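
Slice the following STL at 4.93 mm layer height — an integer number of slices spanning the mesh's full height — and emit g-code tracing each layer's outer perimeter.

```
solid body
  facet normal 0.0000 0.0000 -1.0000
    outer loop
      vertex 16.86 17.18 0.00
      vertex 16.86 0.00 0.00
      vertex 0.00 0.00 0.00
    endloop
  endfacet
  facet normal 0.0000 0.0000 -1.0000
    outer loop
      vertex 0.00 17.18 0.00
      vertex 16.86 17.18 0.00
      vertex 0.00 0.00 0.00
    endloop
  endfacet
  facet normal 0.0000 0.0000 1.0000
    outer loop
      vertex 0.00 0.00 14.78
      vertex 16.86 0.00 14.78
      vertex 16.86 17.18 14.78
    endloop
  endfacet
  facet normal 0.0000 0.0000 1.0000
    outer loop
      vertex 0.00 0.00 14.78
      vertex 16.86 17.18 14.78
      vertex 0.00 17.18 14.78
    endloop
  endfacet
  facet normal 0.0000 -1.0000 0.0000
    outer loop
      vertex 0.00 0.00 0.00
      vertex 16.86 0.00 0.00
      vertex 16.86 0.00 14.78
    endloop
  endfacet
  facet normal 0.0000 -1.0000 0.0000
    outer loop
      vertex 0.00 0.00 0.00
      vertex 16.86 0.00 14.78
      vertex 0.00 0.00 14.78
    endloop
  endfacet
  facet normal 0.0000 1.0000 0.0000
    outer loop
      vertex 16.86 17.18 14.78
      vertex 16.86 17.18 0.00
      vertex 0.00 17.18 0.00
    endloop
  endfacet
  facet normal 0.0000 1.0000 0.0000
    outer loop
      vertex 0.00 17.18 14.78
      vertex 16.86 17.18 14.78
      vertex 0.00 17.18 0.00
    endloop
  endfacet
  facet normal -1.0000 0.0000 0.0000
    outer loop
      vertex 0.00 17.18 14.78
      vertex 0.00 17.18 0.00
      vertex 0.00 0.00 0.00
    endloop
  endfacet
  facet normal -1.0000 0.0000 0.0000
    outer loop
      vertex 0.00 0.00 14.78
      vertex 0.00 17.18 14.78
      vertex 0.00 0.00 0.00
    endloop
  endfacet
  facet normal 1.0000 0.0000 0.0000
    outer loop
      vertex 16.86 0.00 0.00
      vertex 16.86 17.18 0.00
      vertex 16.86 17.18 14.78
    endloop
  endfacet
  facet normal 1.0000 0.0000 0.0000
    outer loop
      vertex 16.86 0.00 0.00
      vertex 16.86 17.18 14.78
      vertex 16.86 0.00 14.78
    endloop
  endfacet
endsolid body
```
; perimeter-only toolpath
G21 ; units = mm
G90 ; absolute positioning
G28 ; home
; layer 1
G0 Z4.93
G0 X0.00 Y0.00
G1 X16.86 Y0.00
G1 X16.86 Y17.18
G1 X0.00 Y17.18
G1 X0.00 Y0.00
; layer 2
G0 Z9.85
G0 X0.00 Y0.00
G1 X16.86 Y0.00
G1 X16.86 Y17.18
G1 X0.00 Y17.18
G1 X0.00 Y0.00
; layer 3
G0 Z14.78
G0 X0.00 Y0.00
G1 X16.86 Y0.00
G1 X16.86 Y17.18
G1 X0.00 Y17.18
G1 X0.00 Y0.00
M2 ; end

The solid is a rectangular box, roughly 16.9 × 17.2 mm footprint and 14.8 mm tall. Slicing at Δz = 4.93 mm — 3 equal slices spanning the solid's height, so layer i sits at z = i·h/3 — gives 3 non-empty perimeters. Each is a 4-segment closed polygon; G0 lifts to the layer z and rapids to the start vertex, then G1 traces the edges.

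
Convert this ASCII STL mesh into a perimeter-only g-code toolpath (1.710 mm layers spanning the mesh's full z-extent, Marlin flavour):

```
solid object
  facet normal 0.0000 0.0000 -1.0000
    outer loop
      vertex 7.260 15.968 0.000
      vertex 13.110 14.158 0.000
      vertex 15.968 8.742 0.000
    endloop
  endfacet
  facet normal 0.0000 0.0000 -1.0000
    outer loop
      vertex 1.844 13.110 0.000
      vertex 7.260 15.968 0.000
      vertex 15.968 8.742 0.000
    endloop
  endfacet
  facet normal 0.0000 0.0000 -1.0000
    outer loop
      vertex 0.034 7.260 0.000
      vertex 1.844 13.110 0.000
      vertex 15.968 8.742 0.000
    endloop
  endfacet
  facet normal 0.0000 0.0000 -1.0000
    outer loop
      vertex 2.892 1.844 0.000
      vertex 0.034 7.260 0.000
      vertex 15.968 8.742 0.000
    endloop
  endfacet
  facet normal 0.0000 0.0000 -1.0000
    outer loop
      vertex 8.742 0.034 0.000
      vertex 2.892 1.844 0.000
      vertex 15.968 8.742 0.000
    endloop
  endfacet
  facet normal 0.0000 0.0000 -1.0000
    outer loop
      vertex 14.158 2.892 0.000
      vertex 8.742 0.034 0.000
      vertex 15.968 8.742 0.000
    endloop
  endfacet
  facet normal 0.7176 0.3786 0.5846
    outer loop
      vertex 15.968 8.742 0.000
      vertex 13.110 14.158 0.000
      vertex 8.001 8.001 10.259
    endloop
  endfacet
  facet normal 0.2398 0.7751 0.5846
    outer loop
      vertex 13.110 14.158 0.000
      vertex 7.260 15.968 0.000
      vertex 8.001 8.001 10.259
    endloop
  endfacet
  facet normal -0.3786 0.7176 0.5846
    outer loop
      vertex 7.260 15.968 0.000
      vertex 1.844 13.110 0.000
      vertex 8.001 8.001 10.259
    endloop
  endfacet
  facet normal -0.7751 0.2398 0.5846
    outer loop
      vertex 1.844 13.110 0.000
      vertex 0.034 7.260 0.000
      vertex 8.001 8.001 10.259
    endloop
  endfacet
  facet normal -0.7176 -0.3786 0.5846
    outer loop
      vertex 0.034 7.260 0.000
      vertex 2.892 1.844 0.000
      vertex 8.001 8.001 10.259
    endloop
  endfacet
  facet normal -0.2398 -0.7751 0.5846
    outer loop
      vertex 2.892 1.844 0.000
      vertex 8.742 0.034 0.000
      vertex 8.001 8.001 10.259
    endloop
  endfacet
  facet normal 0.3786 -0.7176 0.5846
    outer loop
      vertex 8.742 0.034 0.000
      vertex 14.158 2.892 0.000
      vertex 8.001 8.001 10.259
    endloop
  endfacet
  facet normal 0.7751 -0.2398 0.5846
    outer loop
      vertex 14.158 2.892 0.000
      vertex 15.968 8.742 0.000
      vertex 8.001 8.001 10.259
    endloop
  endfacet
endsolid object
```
; perimeter-only toolpath
G21 ; units = mm
G90 ; absolute positioning
G28 ; home
; layer 1
G0 Z1.710
G0 X14.640 Y8.619
G1 X12.258 Y13.132
G1 X7.383 Y14.640
G1 X2.870 Y12.258
G1 X1.362 Y7.383
G1 X3.744 Y2.870
G1 X8.619 Y1.362
G1 X13.132 Y3.744
G1 X14.640 Y8.619
; layer 2
G0 Z3.420
G0 X13.312 Y8.495
G1 X11.407 Y12.106
G1 X7.507 Y13.312
G1 X3.896 Y11.407
G1 X2.690 Y7.507
G1 X4.595 Y3.896
G1 X8.495 Y2.690
G1 X12.106 Y4.595
G1 X13.312 Y8.495
; layer 3
G0 Z5.130
G0 X11.985 Y8.372
G1 X10.555 Y11.079
G1 X7.630 Y11.985
G1 X4.922 Y10.555
G1 X4.018 Y7.630
G1 X5.446 Y4.922
G1 X8.372 Y4.018
G1 X11.079 Y5.446
G1 X11.985 Y8.372
; layer 4
G0 Z6.839
G0 X10.657 Y8.248
G1 X9.704 Y10.053
G1 X7.754 Y10.657
G1 X5.949 Y9.704
G1 X5.345 Y7.754
G1 X6.298 Y5.949
G1 X8.248 Y5.345
G1 X10.053 Y6.298
G1 X10.657 Y8.248
; layer 5
G0 Z8.549
G0 X9.329 Y8.124
G1 X8.852 Y9.027
G1 X7.877 Y9.329
G1 X6.975 Y8.852
G1 X6.673 Y7.877
G1 X7.149 Y6.975
G1 X8.124 Y6.673
G1 X9.027 Y7.149
G1 X9.329 Y8.124
M2 ; end

The solid is a regular 8-sided pyramid, base circumscribed radius ≈ 8 mm, apex at z ≈ 10.3 mm. Slicing at Δz = 1.710 mm — 6 equal slices spanning the solid's height, so layer i sits at z = i·h/6 — gives 5 non-empty perimeters. Each is a 8-segment closed polygon; G0 lifts to the layer z and rapids to the start vertex, then G1 traces the edges. The cross-section shrinks linearly with z (the slice at the apex is degenerate and omitted).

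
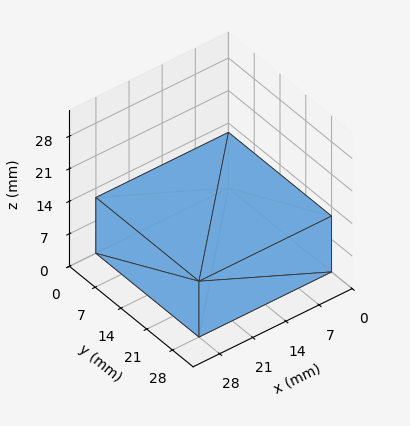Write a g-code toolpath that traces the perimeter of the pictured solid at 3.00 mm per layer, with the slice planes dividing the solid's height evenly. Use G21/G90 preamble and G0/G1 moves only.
Reading the render: the shape is a rectangular box, roughly 28 × 28 mm footprint and 12 mm tall (dimensions read to the nearest mm from the axis ticks). For the g-code, the solid's height is divided into equal slices at the stated Δz and each level perimeter traced with G1 moves after a G0 lift.

; perimeter-only toolpath
G21 ; units = mm
G90 ; absolute positioning
G28 ; home
; layer 1
G0 Z3.00
G0 X0.00 Y0.00
G1 X28.00 Y0.00
G1 X28.00 Y28.00
G1 X0.00 Y28.00
G1 X0.00 Y0.00
; layer 2
G0 Z6.00
G0 X0.00 Y0.00
G1 X28.00 Y0.00
G1 X28.00 Y28.00
G1 X0.00 Y28.00
G1 X0.00 Y0.00
; layer 3
G0 Z9.00
G0 X0.00 Y0.00
G1 X28.00 Y0.00
G1 X28.00 Y28.00
G1 X0.00 Y28.00
G1 X0.00 Y0.00
; layer 4
G0 Z12.00
G0 X0.00 Y0.00
G1 X28.00 Y0.00
G1 X28.00 Y28.00
G1 X0.00 Y28.00
G1 X0.00 Y0.00
M2 ; end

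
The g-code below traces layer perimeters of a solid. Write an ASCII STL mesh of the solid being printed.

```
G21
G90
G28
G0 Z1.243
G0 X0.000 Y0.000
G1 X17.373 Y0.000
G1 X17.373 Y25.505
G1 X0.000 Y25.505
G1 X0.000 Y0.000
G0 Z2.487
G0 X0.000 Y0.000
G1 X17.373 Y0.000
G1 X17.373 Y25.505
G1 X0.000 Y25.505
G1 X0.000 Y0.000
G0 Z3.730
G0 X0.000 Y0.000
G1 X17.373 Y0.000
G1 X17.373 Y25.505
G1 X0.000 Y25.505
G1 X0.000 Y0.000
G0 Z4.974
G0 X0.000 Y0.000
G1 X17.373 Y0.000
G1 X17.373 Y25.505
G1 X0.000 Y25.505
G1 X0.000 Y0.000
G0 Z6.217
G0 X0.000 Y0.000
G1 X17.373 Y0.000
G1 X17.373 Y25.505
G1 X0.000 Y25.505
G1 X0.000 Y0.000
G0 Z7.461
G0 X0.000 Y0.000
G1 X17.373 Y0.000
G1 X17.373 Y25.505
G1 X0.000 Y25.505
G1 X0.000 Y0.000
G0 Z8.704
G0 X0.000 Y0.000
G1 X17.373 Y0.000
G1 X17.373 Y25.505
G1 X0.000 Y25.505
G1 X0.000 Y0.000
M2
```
solid part
  facet normal 0.0000 0.0000 -1.0000
    outer loop
      vertex 17.373 25.505 0.000
      vertex 17.373 0.000 0.000
      vertex 0.000 0.000 0.000
    endloop
  endfacet
  facet normal 0.0000 0.0000 -1.0000
    outer loop
      vertex 0.000 25.505 0.000
      vertex 17.373 25.505 0.000
      vertex 0.000 0.000 0.000
    endloop
  endfacet
  facet normal 0.0000 0.0000 1.0000
    outer loop
      vertex 0.000 0.000 8.704
      vertex 17.373 0.000 8.704
      vertex 17.373 25.505 8.704
    endloop
  endfacet
  facet normal 0.0000 0.0000 1.0000
    outer loop
      vertex 0.000 0.000 8.704
      vertex 17.373 25.505 8.704
      vertex 0.000 25.505 8.704
    endloop
  endfacet
  facet normal 0.0000 -1.0000 0.0000
    outer loop
      vertex 0.000 0.000 0.000
      vertex 17.373 0.000 0.000
      vertex 17.373 0.000 8.704
    endloop
  endfacet
  facet normal 0.0000 -1.0000 0.0000
    outer loop
      vertex 0.000 0.000 0.000
      vertex 17.373 0.000 8.704
      vertex 0.000 0.000 8.704
    endloop
  endfacet
  facet normal 0.0000 1.0000 0.0000
    outer loop
      vertex 17.373 25.505 8.704
      vertex 17.373 25.505 0.000
      vertex 0.000 25.505 0.000
    endloop
  endfacet
  facet normal 0.0000 1.0000 0.0000
    outer loop
      vertex 0.000 25.505 8.704
      vertex 17.373 25.505 8.704
      vertex 0.000 25.505 0.000
    endloop
  endfacet
  facet normal -1.0000 0.0000 0.0000
    outer loop
      vertex 0.000 25.505 8.704
      vertex 0.000 25.505 0.000
      vertex 0.000 0.000 0.000
    endloop
  endfacet
  facet normal -1.0000 0.0000 0.0000
    outer loop
      vertex 0.000 0.000 8.704
      vertex 0.000 25.505 8.704
      vertex 0.000 0.000 0.000
    endloop
  endfacet
  facet normal 1.0000 0.0000 0.0000
    outer loop
      vertex 17.373 0.000 0.000
      vertex 17.373 25.505 0.000
      vertex 17.373 25.505 8.704
    endloop
  endfacet
  facet normal 1.0000 0.0000 0.0000
    outer loop
      vertex 17.373 0.000 0.000
      vertex 17.373 25.505 8.704
      vertex 17.373 0.000 8.704
    endloop
  endfacet
endsolid part

The G0 Z moves step by Δz≈1.243 mm. Every layer's G1 loop is the same polygon, so the solid is a straight extrusion of it from z=0 to z≈8.7. Closing with flat bottom and top caps and triangulating gives 12 facets — a rectangular box, roughly 17.4 × 25.5 mm footprint and 8.7 mm tall.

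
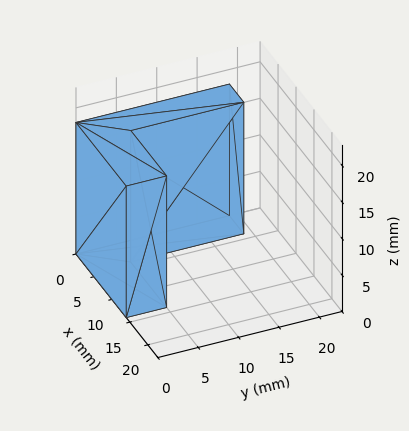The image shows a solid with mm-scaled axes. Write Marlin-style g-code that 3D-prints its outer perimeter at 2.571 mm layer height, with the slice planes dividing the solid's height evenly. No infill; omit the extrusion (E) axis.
Reading the render: the shape is an L-shaped prism: outer 14 × 19 mm, arm thicknesses ≈ 5 mm (horizontal) and 4 mm (vertical), extruded 18 mm in z (dimensions read to the nearest mm from the axis ticks). For the g-code, the solid's height is divided into equal slices at the stated Δz and each level perimeter traced with G1 moves after a G0 lift.

; perimeter-only toolpath
G21 ; units = mm
G90 ; absolute positioning
G28 ; home
; layer 1
G0 Z2.571
G0 X0.000 Y0.000
G1 X14.000 Y0.000
G1 X14.000 Y5.000
G1 X4.000 Y5.000
G1 X4.000 Y19.000
G1 X0.000 Y19.000
G1 X0.000 Y0.000
; layer 2
G0 Z5.143
G0 X0.000 Y0.000
G1 X14.000 Y0.000
G1 X14.000 Y5.000
G1 X4.000 Y5.000
G1 X4.000 Y19.000
G1 X0.000 Y19.000
G1 X0.000 Y0.000
; layer 3
G0 Z7.714
G0 X0.000 Y0.000
G1 X14.000 Y0.000
G1 X14.000 Y5.000
G1 X4.000 Y5.000
G1 X4.000 Y19.000
G1 X0.000 Y19.000
G1 X0.000 Y0.000
; layer 4
G0 Z10.286
G0 X0.000 Y0.000
G1 X14.000 Y0.000
G1 X14.000 Y5.000
G1 X4.000 Y5.000
G1 X4.000 Y19.000
G1 X0.000 Y19.000
G1 X0.000 Y0.000
; layer 5
G0 Z12.857
G0 X0.000 Y0.000
G1 X14.000 Y0.000
G1 X14.000 Y5.000
G1 X4.000 Y5.000
G1 X4.000 Y19.000
G1 X0.000 Y19.000
G1 X0.000 Y0.000
; layer 6
G0 Z15.429
G0 X0.000 Y0.000
G1 X14.000 Y0.000
G1 X14.000 Y5.000
G1 X4.000 Y5.000
G1 X4.000 Y19.000
G1 X0.000 Y19.000
G1 X0.000 Y0.000
; layer 7
G0 Z18.000
G0 X0.000 Y0.000
G1 X14.000 Y0.000
G1 X14.000 Y5.000
G1 X4.000 Y5.000
G1 X4.000 Y19.000
G1 X0.000 Y19.000
G1 X0.000 Y0.000
M2 ; end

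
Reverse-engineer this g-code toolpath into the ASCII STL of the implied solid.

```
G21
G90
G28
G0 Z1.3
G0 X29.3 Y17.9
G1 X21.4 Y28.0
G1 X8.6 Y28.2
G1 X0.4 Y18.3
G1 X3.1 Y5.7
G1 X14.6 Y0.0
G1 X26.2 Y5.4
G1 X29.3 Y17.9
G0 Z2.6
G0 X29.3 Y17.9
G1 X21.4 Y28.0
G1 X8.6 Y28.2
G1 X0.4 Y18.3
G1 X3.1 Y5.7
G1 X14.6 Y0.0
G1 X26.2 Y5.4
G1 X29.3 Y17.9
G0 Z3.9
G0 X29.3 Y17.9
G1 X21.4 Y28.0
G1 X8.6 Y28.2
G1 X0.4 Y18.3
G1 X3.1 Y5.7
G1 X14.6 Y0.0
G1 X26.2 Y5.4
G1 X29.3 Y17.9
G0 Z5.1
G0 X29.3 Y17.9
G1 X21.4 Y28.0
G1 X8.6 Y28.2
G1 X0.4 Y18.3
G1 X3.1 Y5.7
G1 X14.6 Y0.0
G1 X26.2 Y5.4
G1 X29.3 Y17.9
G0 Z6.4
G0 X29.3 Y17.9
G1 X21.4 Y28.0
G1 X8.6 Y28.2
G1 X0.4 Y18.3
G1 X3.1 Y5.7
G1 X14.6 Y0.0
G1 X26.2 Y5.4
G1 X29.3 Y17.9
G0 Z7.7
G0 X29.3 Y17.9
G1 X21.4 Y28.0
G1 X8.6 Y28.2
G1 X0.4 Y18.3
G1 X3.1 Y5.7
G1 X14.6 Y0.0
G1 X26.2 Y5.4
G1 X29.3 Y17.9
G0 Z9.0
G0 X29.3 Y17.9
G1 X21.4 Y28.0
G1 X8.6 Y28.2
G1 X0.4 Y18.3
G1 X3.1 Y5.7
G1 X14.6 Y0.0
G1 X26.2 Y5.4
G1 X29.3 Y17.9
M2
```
solid part
  facet normal 0.0000 0.0000 -1.0000
    outer loop
      vertex 8.6 28.2 0.0
      vertex 21.4 28.0 0.0
      vertex 29.3 17.9 0.0
    endloop
  endfacet
  facet normal 0.0000 0.0000 -1.0000
    outer loop
      vertex 0.4 18.3 0.0
      vertex 8.6 28.2 0.0
      vertex 29.3 17.9 0.0
    endloop
  endfacet
  facet normal 0.0000 0.0000 -1.0000
    outer loop
      vertex 3.1 5.7 0.0
      vertex 0.4 18.3 0.0
      vertex 29.3 17.9 0.0
    endloop
  endfacet
  facet normal 0.0000 0.0000 -1.0000
    outer loop
      vertex 14.6 0.0 0.0
      vertex 3.1 5.7 0.0
      vertex 29.3 17.9 0.0
    endloop
  endfacet
  facet normal 0.0000 0.0000 -1.0000
    outer loop
      vertex 26.2 5.4 0.0
      vertex 14.6 0.0 0.0
      vertex 29.3 17.9 0.0
    endloop
  endfacet
  facet normal 0.0000 0.0000 1.0000
    outer loop
      vertex 29.3 17.9 9.0
      vertex 21.4 28.0 9.0
      vertex 8.6 28.2 9.0
    endloop
  endfacet
  facet normal 0.0000 0.0000 1.0000
    outer loop
      vertex 29.3 17.9 9.0
      vertex 8.6 28.2 9.0
      vertex 0.4 18.3 9.0
    endloop
  endfacet
  facet normal 0.0000 0.0000 1.0000
    outer loop
      vertex 29.3 17.9 9.0
      vertex 0.4 18.3 9.0
      vertex 3.1 5.7 9.0
    endloop
  endfacet
  facet normal 0.0000 0.0000 1.0000
    outer loop
      vertex 29.3 17.9 9.0
      vertex 3.1 5.7 9.0
      vertex 14.6 0.0 9.0
    endloop
  endfacet
  facet normal 0.0000 0.0000 1.0000
    outer loop
      vertex 29.3 17.9 9.0
      vertex 14.6 0.0 9.0
      vertex 26.2 5.4 9.0
    endloop
  endfacet
  facet normal 0.7877 0.6161 0.0000
    outer loop
      vertex 29.3 17.9 0.0
      vertex 21.4 28.0 0.0
      vertex 21.4 28.0 9.0
    endloop
  endfacet
  facet normal 0.7877 0.6161 0.0000
    outer loop
      vertex 29.3 17.9 0.0
      vertex 21.4 28.0 9.0
      vertex 29.3 17.9 9.0
    endloop
  endfacet
  facet normal 0.0156 0.9999 0.0000
    outer loop
      vertex 21.4 28.0 0.0
      vertex 8.6 28.2 0.0
      vertex 8.6 28.2 9.0
    endloop
  endfacet
  facet normal 0.0156 0.9999 0.0000
    outer loop
      vertex 21.4 28.0 0.0
      vertex 8.6 28.2 9.0
      vertex 21.4 28.0 9.0
    endloop
  endfacet
  facet normal -0.7701 0.6379 0.0000
    outer loop
      vertex 8.6 28.2 0.0
      vertex 0.4 18.3 0.0
      vertex 0.4 18.3 9.0
    endloop
  endfacet
  facet normal -0.7701 0.6379 0.0000
    outer loop
      vertex 8.6 28.2 0.0
      vertex 0.4 18.3 9.0
      vertex 8.6 28.2 9.0
    endloop
  endfacet
  facet normal -0.9778 -0.2095 0.0000
    outer loop
      vertex 0.4 18.3 0.0
      vertex 3.1 5.7 0.0
      vertex 3.1 5.7 9.0
    endloop
  endfacet
  facet normal -0.9778 -0.2095 0.0000
    outer loop
      vertex 0.4 18.3 0.0
      vertex 3.1 5.7 9.0
      vertex 0.4 18.3 9.0
    endloop
  endfacet
  facet normal -0.4441 -0.8960 0.0000
    outer loop
      vertex 3.1 5.7 0.0
      vertex 14.6 0.0 0.0
      vertex 14.6 0.0 9.0
    endloop
  endfacet
  facet normal -0.4441 -0.8960 0.0000
    outer loop
      vertex 3.1 5.7 0.0
      vertex 14.6 0.0 9.0
      vertex 3.1 5.7 9.0
    endloop
  endfacet
  facet normal 0.4220 -0.9066 0.0000
    outer loop
      vertex 14.6 0.0 0.0
      vertex 26.2 5.4 0.0
      vertex 26.2 5.4 9.0
    endloop
  endfacet
  facet normal 0.4220 -0.9066 0.0000
    outer loop
      vertex 14.6 0.0 0.0
      vertex 26.2 5.4 9.0
      vertex 14.6 0.0 9.0
    endloop
  endfacet
  facet normal 0.9706 -0.2407 0.0000
    outer loop
      vertex 26.2 5.4 0.0
      vertex 29.3 17.9 0.0
      vertex 29.3 17.9 9.0
    endloop
  endfacet
  facet normal 0.9706 -0.2407 0.0000
    outer loop
      vertex 26.2 5.4 0.0
      vertex 29.3 17.9 9.0
      vertex 26.2 5.4 9.0
    endloop
  endfacet
endsolid part

The G0 Z moves step by Δz≈1.3 mm. Every layer's G1 loop is the same polygon, so the solid is a straight extrusion of it from z=0 to z≈9. Closing with flat bottom and top caps and triangulating gives 24 facets — a regular 7-sided prism (a cylinder approximated with 7 flat sides), circumscribed radius ≈ 14.8 mm, height ≈ 9 mm.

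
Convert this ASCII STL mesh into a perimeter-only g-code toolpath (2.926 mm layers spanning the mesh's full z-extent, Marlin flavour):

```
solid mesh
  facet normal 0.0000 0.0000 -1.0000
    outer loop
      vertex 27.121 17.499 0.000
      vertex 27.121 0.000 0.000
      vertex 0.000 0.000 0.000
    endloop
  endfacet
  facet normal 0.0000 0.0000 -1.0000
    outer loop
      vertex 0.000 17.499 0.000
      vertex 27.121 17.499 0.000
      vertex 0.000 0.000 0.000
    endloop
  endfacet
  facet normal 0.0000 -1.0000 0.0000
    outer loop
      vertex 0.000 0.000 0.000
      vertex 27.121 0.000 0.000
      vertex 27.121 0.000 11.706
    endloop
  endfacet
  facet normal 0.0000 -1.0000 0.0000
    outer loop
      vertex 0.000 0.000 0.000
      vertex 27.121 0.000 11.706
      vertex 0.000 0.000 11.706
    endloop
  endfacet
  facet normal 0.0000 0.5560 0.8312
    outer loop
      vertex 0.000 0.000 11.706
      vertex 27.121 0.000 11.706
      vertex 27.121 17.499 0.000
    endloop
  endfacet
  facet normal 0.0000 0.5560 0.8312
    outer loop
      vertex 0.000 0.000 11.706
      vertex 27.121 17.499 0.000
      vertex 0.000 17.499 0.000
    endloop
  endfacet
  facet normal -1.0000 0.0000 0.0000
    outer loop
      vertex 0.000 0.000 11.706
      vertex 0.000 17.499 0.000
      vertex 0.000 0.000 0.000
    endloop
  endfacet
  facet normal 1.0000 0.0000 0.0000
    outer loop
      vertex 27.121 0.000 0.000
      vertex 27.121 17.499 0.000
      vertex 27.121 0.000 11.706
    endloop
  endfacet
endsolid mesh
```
; perimeter-only toolpath
G21 ; units = mm
G90 ; absolute positioning
G28 ; home
; layer 1
G0 Z2.926
G0 X0.000 Y0.000
G1 X27.121 Y0.000
G1 X27.121 Y13.124
G1 X0.000 Y13.124
G1 X0.000 Y0.000
; layer 2
G0 Z5.853
G0 X0.000 Y0.000
G1 X27.121 Y0.000
G1 X27.121 Y8.749
G1 X0.000 Y8.749
G1 X0.000 Y0.000
; layer 3
G0 Z8.779
G0 X0.000 Y0.000
G1 X27.121 Y0.000
G1 X27.121 Y4.375
G1 X0.000 Y4.375
G1 X0.000 Y0.000
M2 ; end

The solid is a wedge (ramp): 27.1 × 17.5 mm base, rising to 11.7 mm along the y=0 edge and sloping linearly to z=0 at y=17.5. Slicing at Δz = 2.926 mm — 4 equal slices spanning the solid's height, so layer i sits at z = i·h/4 — gives 3 non-empty perimeters. Each is a 4-segment closed polygon; G0 lifts to the layer z and rapids to the start vertex, then G1 traces the edges. The cross-section shrinks linearly with z (the slice at the apex is degenerate and omitted).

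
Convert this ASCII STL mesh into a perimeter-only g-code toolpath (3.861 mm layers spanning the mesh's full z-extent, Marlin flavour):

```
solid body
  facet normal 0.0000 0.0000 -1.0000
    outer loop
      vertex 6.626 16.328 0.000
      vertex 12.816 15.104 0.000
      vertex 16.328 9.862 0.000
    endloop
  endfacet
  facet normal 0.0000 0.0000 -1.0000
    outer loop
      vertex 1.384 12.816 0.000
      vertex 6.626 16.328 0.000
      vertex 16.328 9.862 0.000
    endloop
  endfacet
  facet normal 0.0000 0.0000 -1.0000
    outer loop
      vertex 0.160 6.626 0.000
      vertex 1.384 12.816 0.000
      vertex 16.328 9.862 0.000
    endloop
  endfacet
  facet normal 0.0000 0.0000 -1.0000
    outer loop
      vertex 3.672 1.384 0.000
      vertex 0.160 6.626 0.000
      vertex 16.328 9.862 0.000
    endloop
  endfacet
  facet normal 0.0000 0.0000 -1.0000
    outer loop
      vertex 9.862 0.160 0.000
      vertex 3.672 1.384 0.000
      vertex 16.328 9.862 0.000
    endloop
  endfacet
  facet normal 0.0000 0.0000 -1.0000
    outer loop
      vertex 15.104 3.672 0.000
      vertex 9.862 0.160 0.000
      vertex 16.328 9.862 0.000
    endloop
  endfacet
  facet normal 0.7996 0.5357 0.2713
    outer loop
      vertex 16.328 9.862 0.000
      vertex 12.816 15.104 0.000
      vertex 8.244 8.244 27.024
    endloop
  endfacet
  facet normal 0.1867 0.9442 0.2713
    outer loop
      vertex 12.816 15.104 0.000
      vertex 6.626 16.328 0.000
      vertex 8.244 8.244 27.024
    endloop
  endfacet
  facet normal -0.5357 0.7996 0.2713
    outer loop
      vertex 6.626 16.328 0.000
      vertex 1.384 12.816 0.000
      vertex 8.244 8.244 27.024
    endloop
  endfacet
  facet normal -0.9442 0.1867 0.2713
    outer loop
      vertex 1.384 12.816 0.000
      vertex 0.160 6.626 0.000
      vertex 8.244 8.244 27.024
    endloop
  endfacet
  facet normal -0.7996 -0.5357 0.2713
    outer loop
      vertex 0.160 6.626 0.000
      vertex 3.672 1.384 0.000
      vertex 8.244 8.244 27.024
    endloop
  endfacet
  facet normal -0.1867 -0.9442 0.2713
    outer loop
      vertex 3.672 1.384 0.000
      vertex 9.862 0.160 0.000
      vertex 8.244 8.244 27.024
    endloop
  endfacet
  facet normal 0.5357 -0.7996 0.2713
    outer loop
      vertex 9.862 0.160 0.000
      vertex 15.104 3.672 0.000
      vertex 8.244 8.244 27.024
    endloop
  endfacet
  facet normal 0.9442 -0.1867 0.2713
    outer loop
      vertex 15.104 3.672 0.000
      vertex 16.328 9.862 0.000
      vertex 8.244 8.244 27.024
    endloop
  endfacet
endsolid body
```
; perimeter-only toolpath
G21 ; units = mm
G90 ; absolute positioning
G28 ; home
; layer 1
G0 Z3.861
G0 X15.173 Y9.631
G1 X12.163 Y14.124
G1 X6.857 Y15.173
G1 X2.364 Y12.163
G1 X1.315 Y6.857
G1 X4.325 Y2.364
G1 X9.631 Y1.315
G1 X14.124 Y4.325
G1 X15.173 Y9.631
; layer 2
G0 Z7.721
G0 X14.018 Y9.400
G1 X11.510 Y13.144
G1 X7.088 Y14.018
G1 X3.344 Y11.510
G1 X2.470 Y7.088
G1 X4.978 Y3.344
G1 X9.400 Y2.470
G1 X13.144 Y4.978
G1 X14.018 Y9.400
; layer 3
G0 Z11.582
G0 X12.863 Y9.169
G1 X10.857 Y12.164
G1 X7.319 Y12.863
G1 X4.324 Y10.857
G1 X3.625 Y7.319
G1 X5.631 Y4.324
G1 X9.169 Y3.625
G1 X12.164 Y5.631
G1 X12.863 Y9.169
; layer 4
G0 Z15.442
G0 X11.709 Y8.937
G1 X10.203 Y11.184
G1 X7.551 Y11.709
G1 X5.304 Y10.203
G1 X4.779 Y7.551
G1 X6.285 Y5.304
G1 X8.937 Y4.779
G1 X11.184 Y6.285
G1 X11.709 Y8.937
; layer 5
G0 Z19.303
G0 X10.554 Y8.706
G1 X9.550 Y10.204
G1 X7.782 Y10.554
G1 X6.284 Y9.550
G1 X5.934 Y7.782
G1 X6.938 Y6.284
G1 X8.706 Y5.934
G1 X10.204 Y6.938
G1 X10.554 Y8.706
; layer 6
G0 Z23.163
G0 X9.399 Y8.475
G1 X8.897 Y9.224
G1 X8.013 Y9.399
G1 X7.264 Y8.897
G1 X7.089 Y8.013
G1 X7.591 Y7.264
G1 X8.475 Y7.089
G1 X9.224 Y7.591
G1 X9.399 Y8.475
M2 ; end

The solid is a regular 8-sided pyramid, base circumscribed radius ≈ 8.24 mm, apex at z ≈ 27 mm. Slicing at Δz = 3.861 mm — 7 equal slices spanning the solid's height, so layer i sits at z = i·h/7 — gives 6 non-empty perimeters. Each is a 8-segment closed polygon; G0 lifts to the layer z and rapids to the start vertex, then G1 traces the edges. The cross-section shrinks linearly with z (the slice at the apex is degenerate and omitted).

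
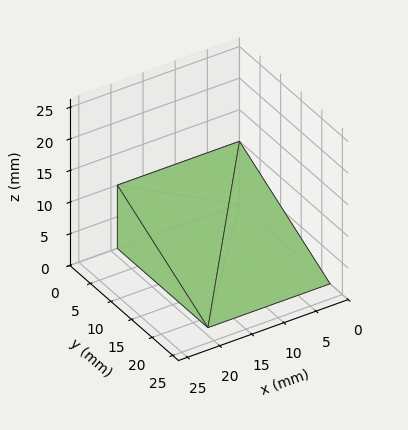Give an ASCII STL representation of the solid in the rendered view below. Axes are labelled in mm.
Reading the render: the shape is a wedge (ramp): 19 × 22 mm base, rising to 10 mm along the y=0 edge and sloping linearly to z=0 at y=22 (dimensions read to the nearest mm from the axis ticks). For the STL, each face is triangulated and given an outward normal.

solid part
  facet normal 0.0000 0.0000 -1.0000
    outer loop
      vertex 19.000 22.000 0.000
      vertex 19.000 0.000 0.000
      vertex 0.000 0.000 0.000
    endloop
  endfacet
  facet normal 0.0000 0.0000 -1.0000
    outer loop
      vertex 0.000 22.000 0.000
      vertex 19.000 22.000 0.000
      vertex 0.000 0.000 0.000
    endloop
  endfacet
  facet normal 0.0000 -1.0000 0.0000
    outer loop
      vertex 0.000 0.000 0.000
      vertex 19.000 0.000 0.000
      vertex 19.000 0.000 10.000
    endloop
  endfacet
  facet normal 0.0000 -1.0000 0.0000
    outer loop
      vertex 0.000 0.000 0.000
      vertex 19.000 0.000 10.000
      vertex 0.000 0.000 10.000
    endloop
  endfacet
  facet normal 0.0000 0.4138 0.9104
    outer loop
      vertex 0.000 0.000 10.000
      vertex 19.000 0.000 10.000
      vertex 19.000 22.000 0.000
    endloop
  endfacet
  facet normal 0.0000 0.4138 0.9104
    outer loop
      vertex 0.000 0.000 10.000
      vertex 19.000 22.000 0.000
      vertex 0.000 22.000 0.000
    endloop
  endfacet
  facet normal -1.0000 0.0000 0.0000
    outer loop
      vertex 0.000 0.000 10.000
      vertex 0.000 22.000 0.000
      vertex 0.000 0.000 0.000
    endloop
  endfacet
  facet normal 1.0000 0.0000 0.0000
    outer loop
      vertex 19.000 0.000 0.000
      vertex 19.000 22.000 0.000
      vertex 19.000 0.000 10.000
    endloop
  endfacet
endsolid part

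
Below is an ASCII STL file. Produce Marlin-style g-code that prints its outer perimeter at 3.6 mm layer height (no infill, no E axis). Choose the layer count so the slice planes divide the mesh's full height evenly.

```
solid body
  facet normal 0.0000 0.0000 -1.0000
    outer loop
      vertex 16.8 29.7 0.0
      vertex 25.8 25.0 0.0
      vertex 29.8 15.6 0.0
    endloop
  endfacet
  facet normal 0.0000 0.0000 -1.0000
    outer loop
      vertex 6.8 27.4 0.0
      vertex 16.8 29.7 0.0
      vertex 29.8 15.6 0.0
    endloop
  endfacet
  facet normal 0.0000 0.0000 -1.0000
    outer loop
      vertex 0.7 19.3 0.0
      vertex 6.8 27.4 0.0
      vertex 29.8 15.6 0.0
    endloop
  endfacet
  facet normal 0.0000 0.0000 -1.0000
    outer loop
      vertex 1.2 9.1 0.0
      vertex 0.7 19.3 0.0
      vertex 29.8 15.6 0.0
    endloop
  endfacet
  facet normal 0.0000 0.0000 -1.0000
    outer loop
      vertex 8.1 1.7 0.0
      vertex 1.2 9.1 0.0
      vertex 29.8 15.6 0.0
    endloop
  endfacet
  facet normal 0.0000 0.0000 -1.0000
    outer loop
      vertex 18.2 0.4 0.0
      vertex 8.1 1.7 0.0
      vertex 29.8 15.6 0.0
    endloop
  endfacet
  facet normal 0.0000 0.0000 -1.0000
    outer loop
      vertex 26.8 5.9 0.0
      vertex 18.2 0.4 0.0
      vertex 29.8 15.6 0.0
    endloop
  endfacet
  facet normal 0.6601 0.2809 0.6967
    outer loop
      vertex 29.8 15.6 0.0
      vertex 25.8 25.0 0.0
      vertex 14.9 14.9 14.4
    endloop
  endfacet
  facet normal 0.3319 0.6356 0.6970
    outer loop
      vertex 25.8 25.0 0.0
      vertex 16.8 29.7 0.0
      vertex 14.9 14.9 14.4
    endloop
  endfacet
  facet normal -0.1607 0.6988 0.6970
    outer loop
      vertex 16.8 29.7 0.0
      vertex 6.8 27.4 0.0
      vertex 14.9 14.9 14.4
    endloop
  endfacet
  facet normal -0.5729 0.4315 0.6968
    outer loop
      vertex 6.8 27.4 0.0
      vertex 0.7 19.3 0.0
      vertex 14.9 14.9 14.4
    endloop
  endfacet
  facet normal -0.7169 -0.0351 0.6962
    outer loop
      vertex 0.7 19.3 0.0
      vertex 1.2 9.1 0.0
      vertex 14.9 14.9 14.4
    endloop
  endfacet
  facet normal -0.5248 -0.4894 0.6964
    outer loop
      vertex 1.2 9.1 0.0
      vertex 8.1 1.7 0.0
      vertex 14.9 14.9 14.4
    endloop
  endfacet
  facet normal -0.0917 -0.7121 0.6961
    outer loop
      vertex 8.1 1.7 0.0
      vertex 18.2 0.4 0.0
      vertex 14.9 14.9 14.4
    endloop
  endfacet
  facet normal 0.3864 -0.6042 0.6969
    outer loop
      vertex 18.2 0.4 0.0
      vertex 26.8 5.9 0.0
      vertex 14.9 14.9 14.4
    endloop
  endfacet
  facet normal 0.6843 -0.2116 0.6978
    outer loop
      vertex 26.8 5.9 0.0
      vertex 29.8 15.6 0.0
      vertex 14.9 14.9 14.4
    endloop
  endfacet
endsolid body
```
; perimeter-only toolpath
G21 ; units = mm
G90 ; absolute positioning
G28 ; home
; layer 1
G0 Z3.6
G0 X26.1 Y15.4
G1 X23.1 Y22.5
G1 X16.3 Y26.0
G1 X8.8 Y24.3
G1 X4.2 Y18.2
G1 X4.6 Y10.5
G1 X9.8 Y5.0
G1 X17.4 Y4.0
G1 X23.8 Y8.2
G1 X26.1 Y15.4
; layer 2
G0 Z7.2
G0 X22.4 Y15.2
G1 X20.4 Y19.9
G1 X15.9 Y22.3
G1 X10.8 Y21.1
G1 X7.8 Y17.1
G1 X8.1 Y12.0
G1 X11.5 Y8.3
G1 X16.6 Y7.7
G1 X20.9 Y10.4
G1 X22.4 Y15.2
; layer 3
G0 Z10.8
G0 X18.6 Y15.1
G1 X17.6 Y17.4
G1 X15.4 Y18.6
G1 X12.9 Y18.0
G1 X11.4 Y16.0
G1 X11.5 Y13.5
G1 X13.2 Y11.6
G1 X15.7 Y11.3
G1 X17.9 Y12.7
G1 X18.6 Y15.1
M2 ; end

The solid is a regular 9-sided pyramid, base circumscribed radius ≈ 14.9 mm, apex at z ≈ 14.4 mm. Slicing at Δz = 3.6 mm — 4 equal slices spanning the solid's height, so layer i sits at z = i·h/4 — gives 3 non-empty perimeters. Each is a 9-segment closed polygon; G0 lifts to the layer z and rapids to the start vertex, then G1 traces the edges. The cross-section shrinks linearly with z (the slice at the apex is degenerate and omitted).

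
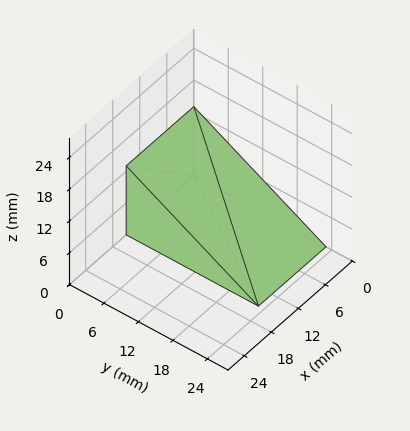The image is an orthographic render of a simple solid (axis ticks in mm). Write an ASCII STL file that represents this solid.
Reading the render: the shape is a wedge (ramp): 15 × 23 mm base, rising to 13 mm along the y=0 edge and sloping linearly to z=0 at y=23 (dimensions read to the nearest mm from the axis ticks). For the STL, each face is triangulated and given an outward normal.

solid part
  facet normal 0.0000 0.0000 -1.0000
    outer loop
      vertex 15.00 23.00 0.00
      vertex 15.00 0.00 0.00
      vertex 0.00 0.00 0.00
    endloop
  endfacet
  facet normal 0.0000 0.0000 -1.0000
    outer loop
      vertex 0.00 23.00 0.00
      vertex 15.00 23.00 0.00
      vertex 0.00 0.00 0.00
    endloop
  endfacet
  facet normal 0.0000 -1.0000 0.0000
    outer loop
      vertex 0.00 0.00 0.00
      vertex 15.00 0.00 0.00
      vertex 15.00 0.00 13.00
    endloop
  endfacet
  facet normal 0.0000 -1.0000 0.0000
    outer loop
      vertex 0.00 0.00 0.00
      vertex 15.00 0.00 13.00
      vertex 0.00 0.00 13.00
    endloop
  endfacet
  facet normal 0.0000 0.4921 0.8706
    outer loop
      vertex 0.00 0.00 13.00
      vertex 15.00 0.00 13.00
      vertex 15.00 23.00 0.00
    endloop
  endfacet
  facet normal 0.0000 0.4921 0.8706
    outer loop
      vertex 0.00 0.00 13.00
      vertex 15.00 23.00 0.00
      vertex 0.00 23.00 0.00
    endloop
  endfacet
  facet normal -1.0000 0.0000 0.0000
    outer loop
      vertex 0.00 0.00 13.00
      vertex 0.00 23.00 0.00
      vertex 0.00 0.00 0.00
    endloop
  endfacet
  facet normal 1.0000 0.0000 0.0000
    outer loop
      vertex 15.00 0.00 0.00
      vertex 15.00 23.00 0.00
      vertex 15.00 0.00 13.00
    endloop
  endfacet
endsolid part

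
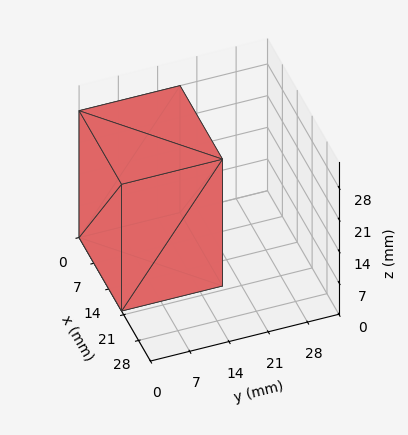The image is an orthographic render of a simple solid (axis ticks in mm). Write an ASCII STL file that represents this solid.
Reading the render: the shape is a rectangular box, roughly 20 × 18 mm footprint and 28 mm tall (dimensions read to the nearest mm from the axis ticks). For the STL, each face is triangulated and given an outward normal.

solid part
  facet normal 0.0000 0.0000 -1.0000
    outer loop
      vertex 20.00 18.00 0.00
      vertex 20.00 0.00 0.00
      vertex 0.00 0.00 0.00
    endloop
  endfacet
  facet normal 0.0000 0.0000 -1.0000
    outer loop
      vertex 0.00 18.00 0.00
      vertex 20.00 18.00 0.00
      vertex 0.00 0.00 0.00
    endloop
  endfacet
  facet normal 0.0000 0.0000 1.0000
    outer loop
      vertex 0.00 0.00 28.00
      vertex 20.00 0.00 28.00
      vertex 20.00 18.00 28.00
    endloop
  endfacet
  facet normal 0.0000 0.0000 1.0000
    outer loop
      vertex 0.00 0.00 28.00
      vertex 20.00 18.00 28.00
      vertex 0.00 18.00 28.00
    endloop
  endfacet
  facet normal 0.0000 -1.0000 0.0000
    outer loop
      vertex 0.00 0.00 0.00
      vertex 20.00 0.00 0.00
      vertex 20.00 0.00 28.00
    endloop
  endfacet
  facet normal 0.0000 -1.0000 0.0000
    outer loop
      vertex 0.00 0.00 0.00
      vertex 20.00 0.00 28.00
      vertex 0.00 0.00 28.00
    endloop
  endfacet
  facet normal 0.0000 1.0000 0.0000
    outer loop
      vertex 20.00 18.00 28.00
      vertex 20.00 18.00 0.00
      vertex 0.00 18.00 0.00
    endloop
  endfacet
  facet normal 0.0000 1.0000 0.0000
    outer loop
      vertex 0.00 18.00 28.00
      vertex 20.00 18.00 28.00
      vertex 0.00 18.00 0.00
    endloop
  endfacet
  facet normal -1.0000 0.0000 0.0000
    outer loop
      vertex 0.00 18.00 28.00
      vertex 0.00 18.00 0.00
      vertex 0.00 0.00 0.00
    endloop
  endfacet
  facet normal -1.0000 0.0000 0.0000
    outer loop
      vertex 0.00 0.00 28.00
      vertex 0.00 18.00 28.00
      vertex 0.00 0.00 0.00
    endloop
  endfacet
  facet normal 1.0000 0.0000 0.0000
    outer loop
      vertex 20.00 0.00 0.00
      vertex 20.00 18.00 0.00
      vertex 20.00 18.00 28.00
    endloop
  endfacet
  facet normal 1.0000 0.0000 0.0000
    outer loop
      vertex 20.00 0.00 0.00
      vertex 20.00 18.00 28.00
      vertex 20.00 0.00 28.00
    endloop
  endfacet
endsolid part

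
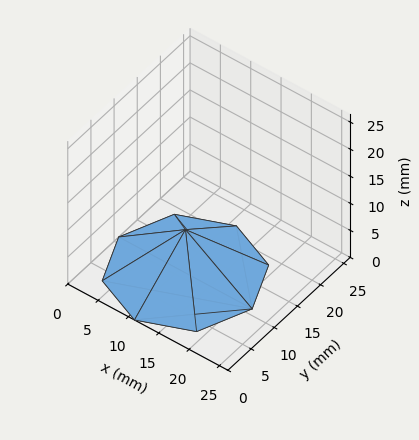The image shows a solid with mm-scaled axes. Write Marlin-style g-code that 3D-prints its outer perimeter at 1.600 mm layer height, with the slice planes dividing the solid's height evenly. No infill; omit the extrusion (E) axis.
Reading the render: the shape is a regular 8-sided pyramid, base circumscribed radius ≈ 11 mm, apex at z ≈ 8 mm (dimensions read to the nearest mm from the axis ticks). For the g-code, the solid's height is divided into equal slices at the stated Δz and each level perimeter traced with G1 moves after a G0 lift.

; perimeter-only toolpath
G21 ; units = mm
G90 ; absolute positioning
G28 ; home
; layer 1
G0 Z1.600
G0 X19.800 Y11.000
G1 X17.222 Y17.222
G1 X11.000 Y19.800
G1 X4.778 Y17.222
G1 X2.200 Y11.000
G1 X4.778 Y4.778
G1 X11.000 Y2.200
G1 X17.222 Y4.778
G1 X19.800 Y11.000
; layer 2
G0 Z3.200
G0 X17.600 Y11.000
G1 X15.667 Y15.667
G1 X11.000 Y17.600
G1 X6.333 Y15.667
G1 X4.400 Y11.000
G1 X6.333 Y6.333
G1 X11.000 Y4.400
G1 X15.667 Y6.333
G1 X17.600 Y11.000
; layer 3
G0 Z4.800
G0 X15.400 Y11.000
G1 X14.111 Y14.111
G1 X11.000 Y15.400
G1 X7.889 Y14.111
G1 X6.600 Y11.000
G1 X7.889 Y7.889
G1 X11.000 Y6.600
G1 X14.111 Y7.889
G1 X15.400 Y11.000
; layer 4
G0 Z6.400
G0 X13.200 Y11.000
G1 X12.556 Y12.556
G1 X11.000 Y13.200
G1 X9.444 Y12.556
G1 X8.800 Y11.000
G1 X9.444 Y9.444
G1 X11.000 Y8.800
G1 X12.556 Y9.444
G1 X13.200 Y11.000
M2 ; end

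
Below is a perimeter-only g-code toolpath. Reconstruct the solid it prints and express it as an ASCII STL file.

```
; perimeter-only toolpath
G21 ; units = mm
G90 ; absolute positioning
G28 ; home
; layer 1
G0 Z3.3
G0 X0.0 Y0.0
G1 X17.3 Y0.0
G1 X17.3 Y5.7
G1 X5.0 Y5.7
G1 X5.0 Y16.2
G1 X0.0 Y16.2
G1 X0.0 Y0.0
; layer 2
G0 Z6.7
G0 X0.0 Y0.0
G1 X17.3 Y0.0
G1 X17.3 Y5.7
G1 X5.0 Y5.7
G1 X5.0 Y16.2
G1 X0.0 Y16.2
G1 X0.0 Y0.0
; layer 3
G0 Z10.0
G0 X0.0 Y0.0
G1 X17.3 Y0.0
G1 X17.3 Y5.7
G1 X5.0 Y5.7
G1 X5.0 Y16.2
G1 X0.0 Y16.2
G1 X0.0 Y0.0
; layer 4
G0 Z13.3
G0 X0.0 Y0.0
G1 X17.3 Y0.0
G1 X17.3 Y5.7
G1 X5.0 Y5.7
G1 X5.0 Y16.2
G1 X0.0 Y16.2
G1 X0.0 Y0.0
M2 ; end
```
solid part
  facet normal 0.0000 0.0000 -1.0000
    outer loop
      vertex 17.3 5.7 0.0
      vertex 17.3 0.0 0.0
      vertex 0.0 0.0 0.0
    endloop
  endfacet
  facet normal 0.0000 0.0000 -1.0000
    outer loop
      vertex 5.0 5.7 0.0
      vertex 17.3 5.7 0.0
      vertex 0.0 0.0 0.0
    endloop
  endfacet
  facet normal 0.0000 0.0000 -1.0000
    outer loop
      vertex 5.0 16.2 0.0
      vertex 5.0 5.7 0.0
      vertex 0.0 0.0 0.0
    endloop
  endfacet
  facet normal 0.0000 0.0000 -1.0000
    outer loop
      vertex 0.0 16.2 0.0
      vertex 5.0 16.2 0.0
      vertex 0.0 0.0 0.0
    endloop
  endfacet
  facet normal 0.0000 0.0000 1.0000
    outer loop
      vertex 0.0 0.0 13.3
      vertex 17.3 0.0 13.3
      vertex 17.3 5.7 13.3
    endloop
  endfacet
  facet normal 0.0000 0.0000 1.0000
    outer loop
      vertex 0.0 0.0 13.3
      vertex 17.3 5.7 13.3
      vertex 5.0 5.7 13.3
    endloop
  endfacet
  facet normal 0.0000 0.0000 1.0000
    outer loop
      vertex 0.0 0.0 13.3
      vertex 5.0 5.7 13.3
      vertex 5.0 16.2 13.3
    endloop
  endfacet
  facet normal 0.0000 0.0000 1.0000
    outer loop
      vertex 0.0 0.0 13.3
      vertex 5.0 16.2 13.3
      vertex 0.0 16.2 13.3
    endloop
  endfacet
  facet normal 0.0000 -1.0000 0.0000
    outer loop
      vertex 0.0 0.0 0.0
      vertex 17.3 0.0 0.0
      vertex 17.3 0.0 13.3
    endloop
  endfacet
  facet normal 0.0000 -1.0000 0.0000
    outer loop
      vertex 0.0 0.0 0.0
      vertex 17.3 0.0 13.3
      vertex 0.0 0.0 13.3
    endloop
  endfacet
  facet normal 1.0000 0.0000 0.0000
    outer loop
      vertex 17.3 0.0 0.0
      vertex 17.3 5.7 0.0
      vertex 17.3 5.7 13.3
    endloop
  endfacet
  facet normal 1.0000 0.0000 0.0000
    outer loop
      vertex 17.3 0.0 0.0
      vertex 17.3 5.7 13.3
      vertex 17.3 0.0 13.3
    endloop
  endfacet
  facet normal 0.0000 1.0000 0.0000
    outer loop
      vertex 17.3 5.7 0.0
      vertex 5.0 5.7 0.0
      vertex 5.0 5.7 13.3
    endloop
  endfacet
  facet normal 0.0000 1.0000 0.0000
    outer loop
      vertex 17.3 5.7 0.0
      vertex 5.0 5.7 13.3
      vertex 17.3 5.7 13.3
    endloop
  endfacet
  facet normal 1.0000 0.0000 0.0000
    outer loop
      vertex 5.0 5.7 0.0
      vertex 5.0 16.2 0.0
      vertex 5.0 16.2 13.3
    endloop
  endfacet
  facet normal 1.0000 0.0000 0.0000
    outer loop
      vertex 5.0 5.7 0.0
      vertex 5.0 16.2 13.3
      vertex 5.0 5.7 13.3
    endloop
  endfacet
  facet normal 0.0000 1.0000 0.0000
    outer loop
      vertex 5.0 16.2 0.0
      vertex 0.0 16.2 0.0
      vertex 0.0 16.2 13.3
    endloop
  endfacet
  facet normal 0.0000 1.0000 0.0000
    outer loop
      vertex 5.0 16.2 0.0
      vertex 0.0 16.2 13.3
      vertex 5.0 16.2 13.3
    endloop
  endfacet
  facet normal -1.0000 0.0000 0.0000
    outer loop
      vertex 0.0 16.2 0.0
      vertex 0.0 0.0 0.0
      vertex 0.0 0.0 13.3
    endloop
  endfacet
  facet normal -1.0000 0.0000 0.0000
    outer loop
      vertex 0.0 16.2 0.0
      vertex 0.0 0.0 13.3
      vertex 0.0 16.2 13.3
    endloop
  endfacet
endsolid part

The G0 Z moves step by Δz≈3.3 mm. Every layer's G1 loop is the same polygon, so the solid is a straight extrusion of it from z=0 to z≈13.3. Closing with flat bottom and top caps and triangulating gives 20 facets — an L-shaped prism: outer 17.3 × 16.2 mm, arm thicknesses ≈ 5.7 mm (horizontal) and 5 mm (vertical), extruded 13.3 mm in z.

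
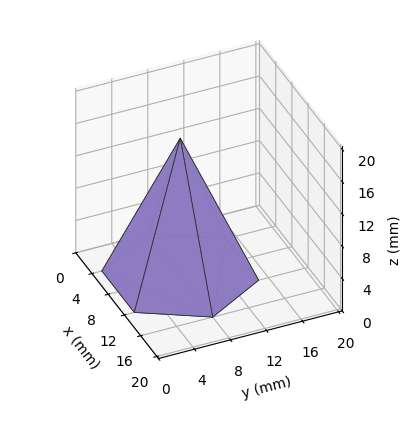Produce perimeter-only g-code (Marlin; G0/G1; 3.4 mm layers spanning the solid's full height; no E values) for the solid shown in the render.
Reading the render: the shape is a regular 6-sided pyramid, base circumscribed radius ≈ 8 mm, apex at z ≈ 17 mm (dimensions read to the nearest mm from the axis ticks). For the g-code, the solid's height is divided into equal slices at the stated Δz and each level perimeter traced with G1 moves after a G0 lift.

; perimeter-only toolpath
G21 ; units = mm
G90 ; absolute positioning
G28 ; home
; layer 1
G0 Z3.4
G0 X14.4 Y8.0
G1 X11.2 Y13.5
G1 X4.8 Y13.5
G1 X1.6 Y8.0
G1 X4.8 Y2.5
G1 X11.2 Y2.5
G1 X14.4 Y8.0
; layer 2
G0 Z6.8
G0 X12.8 Y8.0
G1 X10.4 Y12.1
G1 X5.6 Y12.1
G1 X3.2 Y8.0
G1 X5.6 Y3.9
G1 X10.4 Y3.9
G1 X12.8 Y8.0
; layer 3
G0 Z10.2
G0 X11.2 Y8.0
G1 X9.6 Y10.8
G1 X6.4 Y10.8
G1 X4.8 Y8.0
G1 X6.4 Y5.2
G1 X9.6 Y5.2
G1 X11.2 Y8.0
; layer 4
G0 Z13.6
G0 X9.6 Y8.0
G1 X8.8 Y9.4
G1 X7.2 Y9.4
G1 X6.4 Y8.0
G1 X7.2 Y6.6
G1 X8.8 Y6.6
G1 X9.6 Y8.0
M2 ; end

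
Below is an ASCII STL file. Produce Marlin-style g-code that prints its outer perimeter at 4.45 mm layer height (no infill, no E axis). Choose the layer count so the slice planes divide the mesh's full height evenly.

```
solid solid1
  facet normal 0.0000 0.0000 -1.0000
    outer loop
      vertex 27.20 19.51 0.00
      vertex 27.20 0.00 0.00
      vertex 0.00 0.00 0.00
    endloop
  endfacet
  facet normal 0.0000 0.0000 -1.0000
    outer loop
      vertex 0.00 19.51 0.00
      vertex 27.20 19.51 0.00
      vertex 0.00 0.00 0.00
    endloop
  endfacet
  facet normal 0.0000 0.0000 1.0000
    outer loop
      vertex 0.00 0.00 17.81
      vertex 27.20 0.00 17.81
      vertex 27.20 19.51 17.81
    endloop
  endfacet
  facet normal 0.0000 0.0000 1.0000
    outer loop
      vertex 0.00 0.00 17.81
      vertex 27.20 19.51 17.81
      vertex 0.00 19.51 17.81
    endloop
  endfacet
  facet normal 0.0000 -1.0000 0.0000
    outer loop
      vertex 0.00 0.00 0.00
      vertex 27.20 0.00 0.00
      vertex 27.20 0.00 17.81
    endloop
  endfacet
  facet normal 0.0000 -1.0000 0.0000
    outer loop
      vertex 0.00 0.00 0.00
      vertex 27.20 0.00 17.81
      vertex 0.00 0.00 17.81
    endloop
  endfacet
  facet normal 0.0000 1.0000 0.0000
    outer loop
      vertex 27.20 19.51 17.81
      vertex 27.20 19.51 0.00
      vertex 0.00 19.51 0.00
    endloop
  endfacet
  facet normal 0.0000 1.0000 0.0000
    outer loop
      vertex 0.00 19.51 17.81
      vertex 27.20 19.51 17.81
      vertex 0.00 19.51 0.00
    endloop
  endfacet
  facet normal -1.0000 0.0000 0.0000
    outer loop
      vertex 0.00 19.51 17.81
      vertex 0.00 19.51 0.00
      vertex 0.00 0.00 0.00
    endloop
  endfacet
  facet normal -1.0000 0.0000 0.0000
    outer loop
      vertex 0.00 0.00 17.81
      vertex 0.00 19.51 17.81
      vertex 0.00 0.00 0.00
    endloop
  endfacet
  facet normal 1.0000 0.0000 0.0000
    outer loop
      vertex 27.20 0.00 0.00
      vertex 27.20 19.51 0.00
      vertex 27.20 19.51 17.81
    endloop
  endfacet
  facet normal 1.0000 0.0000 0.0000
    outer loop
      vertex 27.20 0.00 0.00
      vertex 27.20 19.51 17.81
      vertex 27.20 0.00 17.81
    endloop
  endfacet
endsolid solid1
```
; perimeter-only toolpath
G21 ; units = mm
G90 ; absolute positioning
G28 ; home
; layer 1
G0 Z4.45
G0 X0.00 Y0.00
G1 X27.20 Y0.00
G1 X27.20 Y19.51
G1 X0.00 Y19.51
G1 X0.00 Y0.00
; layer 2
G0 Z8.90
G0 X0.00 Y0.00
G1 X27.20 Y0.00
G1 X27.20 Y19.51
G1 X0.00 Y19.51
G1 X0.00 Y0.00
; layer 3
G0 Z13.36
G0 X0.00 Y0.00
G1 X27.20 Y0.00
G1 X27.20 Y19.51
G1 X0.00 Y19.51
G1 X0.00 Y0.00
; layer 4
G0 Z17.81
G0 X0.00 Y0.00
G1 X27.20 Y0.00
G1 X27.20 Y19.51
G1 X0.00 Y19.51
G1 X0.00 Y0.00
M2 ; end

The solid is a rectangular box, roughly 27.2 × 19.5 mm footprint and 17.8 mm tall. Slicing at Δz = 4.45 mm — 4 equal slices spanning the solid's height, so layer i sits at z = i·h/4 — gives 4 non-empty perimeters. Each is a 4-segment closed polygon; G0 lifts to the layer z and rapids to the start vertex, then G1 traces the edges.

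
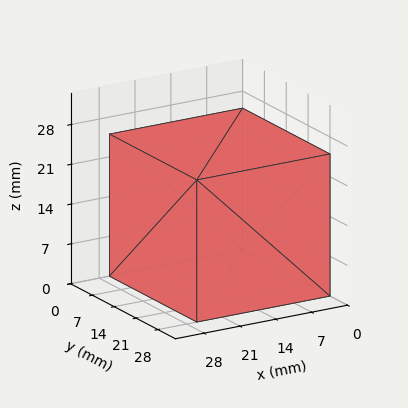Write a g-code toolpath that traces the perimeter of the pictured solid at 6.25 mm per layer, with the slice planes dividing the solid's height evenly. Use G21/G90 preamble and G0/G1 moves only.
Reading the render: the shape is a rectangular box, roughly 26 × 28 mm footprint and 25 mm tall (dimensions read to the nearest mm from the axis ticks). For the g-code, the solid's height is divided into equal slices at the stated Δz and each level perimeter traced with G1 moves after a G0 lift.

; perimeter-only toolpath
G21 ; units = mm
G90 ; absolute positioning
G28 ; home
; layer 1
G0 Z6.25
G0 X0.00 Y0.00
G1 X26.00 Y0.00
G1 X26.00 Y28.00
G1 X0.00 Y28.00
G1 X0.00 Y0.00
; layer 2
G0 Z12.50
G0 X0.00 Y0.00
G1 X26.00 Y0.00
G1 X26.00 Y28.00
G1 X0.00 Y28.00
G1 X0.00 Y0.00
; layer 3
G0 Z18.75
G0 X0.00 Y0.00
G1 X26.00 Y0.00
G1 X26.00 Y28.00
G1 X0.00 Y28.00
G1 X0.00 Y0.00
; layer 4
G0 Z25.00
G0 X0.00 Y0.00
G1 X26.00 Y0.00
G1 X26.00 Y28.00
G1 X0.00 Y28.00
G1 X0.00 Y0.00
M2 ; end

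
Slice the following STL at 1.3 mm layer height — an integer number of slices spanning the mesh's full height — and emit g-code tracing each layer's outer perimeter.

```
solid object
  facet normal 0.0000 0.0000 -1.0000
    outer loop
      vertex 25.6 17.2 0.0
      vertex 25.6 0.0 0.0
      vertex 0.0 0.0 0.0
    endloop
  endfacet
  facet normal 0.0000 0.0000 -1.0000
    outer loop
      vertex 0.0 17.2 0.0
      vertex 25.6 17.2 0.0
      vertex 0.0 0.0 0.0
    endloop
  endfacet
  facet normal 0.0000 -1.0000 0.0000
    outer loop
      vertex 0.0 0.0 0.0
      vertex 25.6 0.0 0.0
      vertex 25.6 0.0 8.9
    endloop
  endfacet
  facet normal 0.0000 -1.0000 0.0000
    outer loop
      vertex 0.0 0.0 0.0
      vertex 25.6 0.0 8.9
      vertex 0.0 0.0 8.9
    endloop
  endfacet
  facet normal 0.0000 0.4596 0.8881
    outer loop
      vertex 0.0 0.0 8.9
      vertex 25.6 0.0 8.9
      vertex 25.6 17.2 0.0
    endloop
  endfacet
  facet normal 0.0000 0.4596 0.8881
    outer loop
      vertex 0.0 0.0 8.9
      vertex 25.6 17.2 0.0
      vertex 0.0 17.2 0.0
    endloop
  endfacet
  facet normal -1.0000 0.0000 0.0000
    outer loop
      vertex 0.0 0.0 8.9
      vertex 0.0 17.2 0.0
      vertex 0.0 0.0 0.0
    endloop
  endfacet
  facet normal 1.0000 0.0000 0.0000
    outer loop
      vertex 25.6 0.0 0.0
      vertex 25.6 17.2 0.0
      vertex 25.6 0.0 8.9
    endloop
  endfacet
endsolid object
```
; perimeter-only toolpath
G21 ; units = mm
G90 ; absolute positioning
G28 ; home
; layer 1
G0 Z1.3
G0 X0.0 Y0.0
G1 X25.6 Y0.0
G1 X25.6 Y14.7
G1 X0.0 Y14.7
G1 X0.0 Y0.0
; layer 2
G0 Z2.5
G0 X0.0 Y0.0
G1 X25.6 Y0.0
G1 X25.6 Y12.3
G1 X0.0 Y12.3
G1 X0.0 Y0.0
; layer 3
G0 Z3.8
G0 X0.0 Y0.0
G1 X25.6 Y0.0
G1 X25.6 Y9.8
G1 X0.0 Y9.8
G1 X0.0 Y0.0
; layer 4
G0 Z5.1
G0 X0.0 Y0.0
G1 X25.6 Y0.0
G1 X25.6 Y7.4
G1 X0.0 Y7.4
G1 X0.0 Y0.0
; layer 5
G0 Z6.4
G0 X0.0 Y0.0
G1 X25.6 Y0.0
G1 X25.6 Y4.9
G1 X0.0 Y4.9
G1 X0.0 Y0.0
; layer 6
G0 Z7.6
G0 X0.0 Y0.0
G1 X25.6 Y0.0
G1 X25.6 Y2.5
G1 X0.0 Y2.5
G1 X0.0 Y0.0
M2 ; end

The solid is a wedge (ramp): 25.6 × 17.2 mm base, rising to 8.9 mm along the y=0 edge and sloping linearly to z=0 at y=17.2. Slicing at Δz = 1.3 mm — 7 equal slices spanning the solid's height, so layer i sits at z = i·h/7 — gives 6 non-empty perimeters. Each is a 4-segment closed polygon; G0 lifts to the layer z and rapids to the start vertex, then G1 traces the edges. The cross-section shrinks linearly with z (the slice at the apex is degenerate and omitted).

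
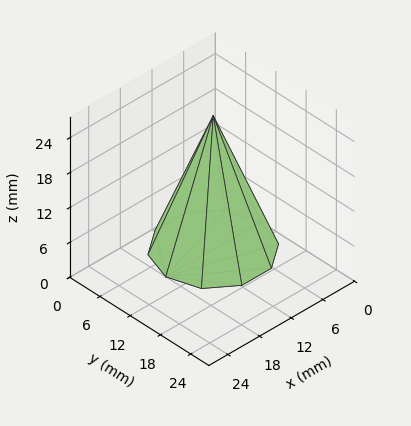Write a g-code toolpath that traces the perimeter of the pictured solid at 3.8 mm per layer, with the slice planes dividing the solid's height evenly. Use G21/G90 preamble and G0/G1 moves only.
Reading the render: the shape is a regular 10-sided pyramid, base circumscribed radius ≈ 9 mm, apex at z ≈ 23 mm (dimensions read to the nearest mm from the axis ticks). For the g-code, the solid's height is divided into equal slices at the stated Δz and each level perimeter traced with G1 moves after a G0 lift.

; perimeter-only toolpath
G21 ; units = mm
G90 ; absolute positioning
G28 ; home
; layer 1
G0 Z3.8
G0 X16.5 Y9.0
G1 X15.1 Y13.4
G1 X11.3 Y16.2
G1 X6.7 Y16.2
G1 X2.9 Y13.4
G1 X1.5 Y9.0
G1 X2.9 Y4.6
G1 X6.7 Y1.8
G1 X11.3 Y1.8
G1 X15.1 Y4.6
G1 X16.5 Y9.0
; layer 2
G0 Z7.7
G0 X15.0 Y9.0
G1 X13.9 Y12.5
G1 X10.9 Y14.7
G1 X7.1 Y14.7
G1 X4.1 Y12.5
G1 X3.0 Y9.0
G1 X4.1 Y5.5
G1 X7.1 Y3.3
G1 X10.9 Y3.3
G1 X13.9 Y5.5
G1 X15.0 Y9.0
; layer 3
G0 Z11.5
G0 X13.5 Y9.0
G1 X12.7 Y11.7
G1 X10.4 Y13.3
G1 X7.6 Y13.3
G1 X5.3 Y11.7
G1 X4.5 Y9.0
G1 X5.3 Y6.3
G1 X7.6 Y4.7
G1 X10.4 Y4.7
G1 X12.7 Y6.3
G1 X13.5 Y9.0
; layer 4
G0 Z15.3
G0 X12.0 Y9.0
G1 X11.4 Y10.8
G1 X9.9 Y11.9
G1 X8.1 Y11.9
G1 X6.6 Y10.8
G1 X6.0 Y9.0
G1 X6.6 Y7.2
G1 X8.1 Y6.1
G1 X9.9 Y6.1
G1 X11.4 Y7.2
G1 X12.0 Y9.0
; layer 5
G0 Z19.2
G0 X10.5 Y9.0
G1 X10.2 Y9.9
G1 X9.5 Y10.4
G1 X8.5 Y10.4
G1 X7.8 Y9.9
G1 X7.5 Y9.0
G1 X7.8 Y8.1
G1 X8.5 Y7.6
G1 X9.5 Y7.6
G1 X10.2 Y8.1
G1 X10.5 Y9.0
M2 ; end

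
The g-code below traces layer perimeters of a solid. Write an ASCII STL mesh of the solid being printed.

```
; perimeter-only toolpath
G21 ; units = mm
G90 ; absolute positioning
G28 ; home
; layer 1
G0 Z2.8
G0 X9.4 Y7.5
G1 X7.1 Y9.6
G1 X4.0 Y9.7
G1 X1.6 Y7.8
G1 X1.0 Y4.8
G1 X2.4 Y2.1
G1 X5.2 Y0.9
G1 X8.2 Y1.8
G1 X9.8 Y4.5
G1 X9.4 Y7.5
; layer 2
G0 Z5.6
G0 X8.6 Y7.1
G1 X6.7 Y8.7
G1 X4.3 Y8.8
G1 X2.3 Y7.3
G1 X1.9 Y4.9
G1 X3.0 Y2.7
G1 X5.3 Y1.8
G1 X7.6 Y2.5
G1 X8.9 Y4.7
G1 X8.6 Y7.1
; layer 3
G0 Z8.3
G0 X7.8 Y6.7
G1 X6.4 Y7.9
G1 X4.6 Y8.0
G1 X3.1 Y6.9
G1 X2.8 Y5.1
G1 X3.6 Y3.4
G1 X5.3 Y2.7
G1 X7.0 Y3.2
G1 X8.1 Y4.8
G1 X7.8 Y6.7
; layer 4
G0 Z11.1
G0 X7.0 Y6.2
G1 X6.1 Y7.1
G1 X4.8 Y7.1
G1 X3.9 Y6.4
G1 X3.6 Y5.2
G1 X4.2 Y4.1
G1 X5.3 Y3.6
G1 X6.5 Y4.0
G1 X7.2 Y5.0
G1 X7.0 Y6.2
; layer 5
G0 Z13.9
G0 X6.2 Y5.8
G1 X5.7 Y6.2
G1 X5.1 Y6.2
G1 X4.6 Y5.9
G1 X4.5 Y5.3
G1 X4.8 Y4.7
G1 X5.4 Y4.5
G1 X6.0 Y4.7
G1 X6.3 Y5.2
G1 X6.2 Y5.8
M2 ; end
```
solid part
  facet normal 0.0000 0.0000 -1.0000
    outer loop
      vertex 3.7 10.5 0.0
      vertex 7.4 10.4 0.0
      vertex 10.2 7.9 0.0
    endloop
  endfacet
  facet normal 0.0000 0.0000 -1.0000
    outer loop
      vertex 0.8 8.3 0.0
      vertex 3.7 10.5 0.0
      vertex 10.2 7.9 0.0
    endloop
  endfacet
  facet normal 0.0000 0.0000 -1.0000
    outer loop
      vertex 0.1 4.7 0.0
      vertex 0.8 8.3 0.0
      vertex 10.2 7.9 0.0
    endloop
  endfacet
  facet normal 0.0000 0.0000 -1.0000
    outer loop
      vertex 1.8 1.4 0.0
      vertex 0.1 4.7 0.0
      vertex 10.2 7.9 0.0
    endloop
  endfacet
  facet normal 0.0000 0.0000 -1.0000
    outer loop
      vertex 5.2 0.0 0.0
      vertex 1.8 1.4 0.0
      vertex 10.2 7.9 0.0
    endloop
  endfacet
  facet normal 0.0000 0.0000 -1.0000
    outer loop
      vertex 8.7 1.1 0.0
      vertex 5.2 0.0 0.0
      vertex 10.2 7.9 0.0
    endloop
  endfacet
  facet normal 0.0000 0.0000 -1.0000
    outer loop
      vertex 10.7 4.3 0.0
      vertex 8.7 1.1 0.0
      vertex 10.2 7.9 0.0
    endloop
  endfacet
  facet normal 0.6374 0.7139 0.2901
    outer loop
      vertex 10.2 7.9 0.0
      vertex 7.4 10.4 0.0
      vertex 5.4 5.4 16.7
    endloop
  endfacet
  facet normal 0.0259 0.9568 0.2896
    outer loop
      vertex 7.4 10.4 0.0
      vertex 3.7 10.5 0.0
      vertex 5.4 5.4 16.7
    endloop
  endfacet
  facet normal -0.5781 0.7621 0.2916
    outer loop
      vertex 3.7 10.5 0.0
      vertex 0.8 8.3 0.0
      vertex 5.4 5.4 16.7
    endloop
  endfacet
  facet normal -0.9393 0.1826 0.2904
    outer loop
      vertex 0.8 8.3 0.0
      vertex 0.1 4.7 0.0
      vertex 5.4 5.4 16.7
    endloop
  endfacet
  facet normal -0.8512 -0.4385 0.2885
    outer loop
      vertex 0.1 4.7 0.0
      vertex 1.8 1.4 0.0
      vertex 5.4 5.4 16.7
    endloop
  endfacet
  facet normal -0.3643 -0.8848 0.2905
    outer loop
      vertex 1.8 1.4 0.0
      vertex 5.2 0.0 0.0
      vertex 5.4 5.4 16.7
    endloop
  endfacet
  facet normal 0.2868 -0.9125 0.2916
    outer loop
      vertex 5.2 0.0 0.0
      vertex 8.7 1.1 0.0
      vertex 5.4 5.4 16.7
    endloop
  endfacet
  facet normal 0.8113 -0.5071 0.2909
    outer loop
      vertex 8.7 1.1 0.0
      vertex 10.7 4.3 0.0
      vertex 5.4 5.4 16.7
    endloop
  endfacet
  facet normal 0.9473 0.1316 0.2920
    outer loop
      vertex 10.7 4.3 0.0
      vertex 10.2 7.9 0.0
      vertex 5.4 5.4 16.7
    endloop
  endfacet
endsolid part

The G0 Z moves step by Δz≈2.8 mm. The G1 loops shrink linearly with z, so the solid tapers from its base footprint up to z≈16.7. Closing with a flat bottom cap and the tapered top and triangulating gives 16 facets — a regular 9-sided pyramid, base circumscribed radius ≈ 5.4 mm, apex at z ≈ 16.7 mm.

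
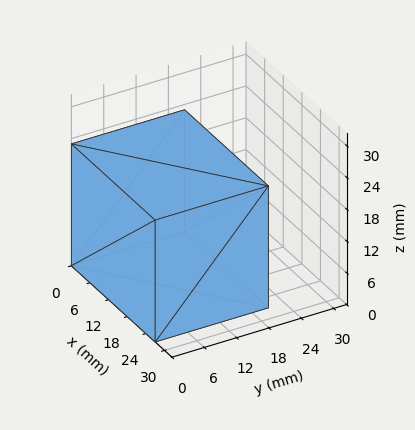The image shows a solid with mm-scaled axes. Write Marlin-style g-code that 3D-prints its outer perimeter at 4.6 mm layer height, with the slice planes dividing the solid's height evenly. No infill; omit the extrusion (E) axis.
Reading the render: the shape is a rectangular box, roughly 27 × 21 mm footprint and 23 mm tall (dimensions read to the nearest mm from the axis ticks). For the g-code, the solid's height is divided into equal slices at the stated Δz and each level perimeter traced with G1 moves after a G0 lift.

; perimeter-only toolpath
G21 ; units = mm
G90 ; absolute positioning
G28 ; home
; layer 1
G0 Z4.6
G0 X0.0 Y0.0
G1 X27.0 Y0.0
G1 X27.0 Y21.0
G1 X0.0 Y21.0
G1 X0.0 Y0.0
; layer 2
G0 Z9.2
G0 X0.0 Y0.0
G1 X27.0 Y0.0
G1 X27.0 Y21.0
G1 X0.0 Y21.0
G1 X0.0 Y0.0
; layer 3
G0 Z13.8
G0 X0.0 Y0.0
G1 X27.0 Y0.0
G1 X27.0 Y21.0
G1 X0.0 Y21.0
G1 X0.0 Y0.0
; layer 4
G0 Z18.4
G0 X0.0 Y0.0
G1 X27.0 Y0.0
G1 X27.0 Y21.0
G1 X0.0 Y21.0
G1 X0.0 Y0.0
; layer 5
G0 Z23.0
G0 X0.0 Y0.0
G1 X27.0 Y0.0
G1 X27.0 Y21.0
G1 X0.0 Y21.0
G1 X0.0 Y0.0
M2 ; end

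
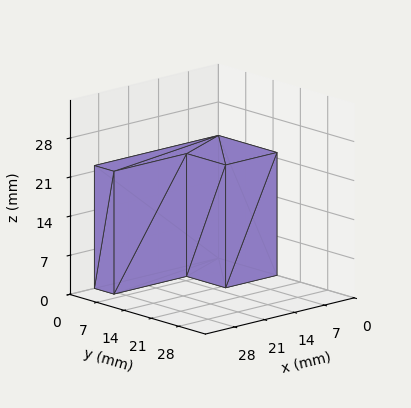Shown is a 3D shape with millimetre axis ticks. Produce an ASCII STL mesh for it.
Reading the render: the shape is an L-shaped prism: outer 29 × 15 mm, arm thicknesses ≈ 5 mm (horizontal) and 12 mm (vertical), extruded 22 mm in z (dimensions read to the nearest mm from the axis ticks). For the STL, each face is triangulated and given an outward normal.

solid part
  facet normal 0.0000 0.0000 -1.0000
    outer loop
      vertex 29.000 5.000 0.000
      vertex 29.000 0.000 0.000
      vertex 0.000 0.000 0.000
    endloop
  endfacet
  facet normal 0.0000 0.0000 -1.0000
    outer loop
      vertex 12.000 5.000 0.000
      vertex 29.000 5.000 0.000
      vertex 0.000 0.000 0.000
    endloop
  endfacet
  facet normal 0.0000 0.0000 -1.0000
    outer loop
      vertex 12.000 15.000 0.000
      vertex 12.000 5.000 0.000
      vertex 0.000 0.000 0.000
    endloop
  endfacet
  facet normal 0.0000 0.0000 -1.0000
    outer loop
      vertex 0.000 15.000 0.000
      vertex 12.000 15.000 0.000
      vertex 0.000 0.000 0.000
    endloop
  endfacet
  facet normal 0.0000 0.0000 1.0000
    outer loop
      vertex 0.000 0.000 22.000
      vertex 29.000 0.000 22.000
      vertex 29.000 5.000 22.000
    endloop
  endfacet
  facet normal 0.0000 0.0000 1.0000
    outer loop
      vertex 0.000 0.000 22.000
      vertex 29.000 5.000 22.000
      vertex 12.000 5.000 22.000
    endloop
  endfacet
  facet normal 0.0000 0.0000 1.0000
    outer loop
      vertex 0.000 0.000 22.000
      vertex 12.000 5.000 22.000
      vertex 12.000 15.000 22.000
    endloop
  endfacet
  facet normal 0.0000 0.0000 1.0000
    outer loop
      vertex 0.000 0.000 22.000
      vertex 12.000 15.000 22.000
      vertex 0.000 15.000 22.000
    endloop
  endfacet
  facet normal 0.0000 -1.0000 0.0000
    outer loop
      vertex 0.000 0.000 0.000
      vertex 29.000 0.000 0.000
      vertex 29.000 0.000 22.000
    endloop
  endfacet
  facet normal 0.0000 -1.0000 0.0000
    outer loop
      vertex 0.000 0.000 0.000
      vertex 29.000 0.000 22.000
      vertex 0.000 0.000 22.000
    endloop
  endfacet
  facet normal 1.0000 0.0000 0.0000
    outer loop
      vertex 29.000 0.000 0.000
      vertex 29.000 5.000 0.000
      vertex 29.000 5.000 22.000
    endloop
  endfacet
  facet normal 1.0000 0.0000 0.0000
    outer loop
      vertex 29.000 0.000 0.000
      vertex 29.000 5.000 22.000
      vertex 29.000 0.000 22.000
    endloop
  endfacet
  facet normal 0.0000 1.0000 0.0000
    outer loop
      vertex 29.000 5.000 0.000
      vertex 12.000 5.000 0.000
      vertex 12.000 5.000 22.000
    endloop
  endfacet
  facet normal 0.0000 1.0000 0.0000
    outer loop
      vertex 29.000 5.000 0.000
      vertex 12.000 5.000 22.000
      vertex 29.000 5.000 22.000
    endloop
  endfacet
  facet normal 1.0000 0.0000 0.0000
    outer loop
      vertex 12.000 5.000 0.000
      vertex 12.000 15.000 0.000
      vertex 12.000 15.000 22.000
    endloop
  endfacet
  facet normal 1.0000 0.0000 0.0000
    outer loop
      vertex 12.000 5.000 0.000
      vertex 12.000 15.000 22.000
      vertex 12.000 5.000 22.000
    endloop
  endfacet
  facet normal 0.0000 1.0000 0.0000
    outer loop
      vertex 12.000 15.000 0.000
      vertex 0.000 15.000 0.000
      vertex 0.000 15.000 22.000
    endloop
  endfacet
  facet normal 0.0000 1.0000 0.0000
    outer loop
      vertex 12.000 15.000 0.000
      vertex 0.000 15.000 22.000
      vertex 12.000 15.000 22.000
    endloop
  endfacet
  facet normal -1.0000 0.0000 0.0000
    outer loop
      vertex 0.000 15.000 0.000
      vertex 0.000 0.000 0.000
      vertex 0.000 0.000 22.000
    endloop
  endfacet
  facet normal -1.0000 0.0000 0.0000
    outer loop
      vertex 0.000 15.000 0.000
      vertex 0.000 0.000 22.000
      vertex 0.000 15.000 22.000
    endloop
  endfacet
endsolid part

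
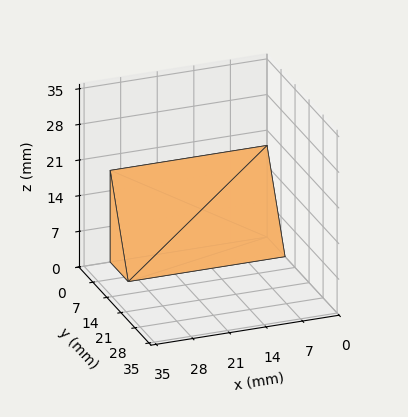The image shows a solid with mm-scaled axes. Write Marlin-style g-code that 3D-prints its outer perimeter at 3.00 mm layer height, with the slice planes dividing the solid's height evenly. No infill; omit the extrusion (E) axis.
Reading the render: the shape is a wedge (ramp): 30 × 9 mm base, rising to 18 mm along the y=0 edge and sloping linearly to z=0 at y=9 (dimensions read to the nearest mm from the axis ticks). For the g-code, the solid's height is divided into equal slices at the stated Δz and each level perimeter traced with G1 moves after a G0 lift.

; perimeter-only toolpath
G21 ; units = mm
G90 ; absolute positioning
G28 ; home
; layer 1
G0 Z3.00
G0 X0.00 Y0.00
G1 X30.00 Y0.00
G1 X30.00 Y7.50
G1 X0.00 Y7.50
G1 X0.00 Y0.00
; layer 2
G0 Z6.00
G0 X0.00 Y0.00
G1 X30.00 Y0.00
G1 X30.00 Y6.00
G1 X0.00 Y6.00
G1 X0.00 Y0.00
; layer 3
G0 Z9.00
G0 X0.00 Y0.00
G1 X30.00 Y0.00
G1 X30.00 Y4.50
G1 X0.00 Y4.50
G1 X0.00 Y0.00
; layer 4
G0 Z12.00
G0 X0.00 Y0.00
G1 X30.00 Y0.00
G1 X30.00 Y3.00
G1 X0.00 Y3.00
G1 X0.00 Y0.00
; layer 5
G0 Z15.00
G0 X0.00 Y0.00
G1 X30.00 Y0.00
G1 X30.00 Y1.50
G1 X0.00 Y1.50
G1 X0.00 Y0.00
M2 ; end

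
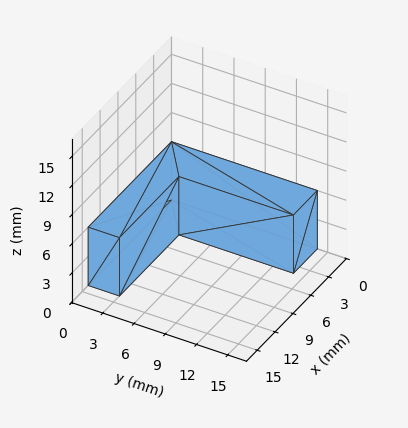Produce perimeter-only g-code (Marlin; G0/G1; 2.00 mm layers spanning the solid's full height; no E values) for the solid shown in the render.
Reading the render: the shape is an L-shaped prism: outer 14 × 14 mm, arm thicknesses ≈ 3 mm (horizontal) and 4 mm (vertical), extruded 6 mm in z (dimensions read to the nearest mm from the axis ticks). For the g-code, the solid's height is divided into equal slices at the stated Δz and each level perimeter traced with G1 moves after a G0 lift.

; perimeter-only toolpath
G21 ; units = mm
G90 ; absolute positioning
G28 ; home
; layer 1
G0 Z2.00
G0 X0.00 Y0.00
G1 X14.00 Y0.00
G1 X14.00 Y3.00
G1 X4.00 Y3.00
G1 X4.00 Y14.00
G1 X0.00 Y14.00
G1 X0.00 Y0.00
; layer 2
G0 Z4.00
G0 X0.00 Y0.00
G1 X14.00 Y0.00
G1 X14.00 Y3.00
G1 X4.00 Y3.00
G1 X4.00 Y14.00
G1 X0.00 Y14.00
G1 X0.00 Y0.00
; layer 3
G0 Z6.00
G0 X0.00 Y0.00
G1 X14.00 Y0.00
G1 X14.00 Y3.00
G1 X4.00 Y3.00
G1 X4.00 Y14.00
G1 X0.00 Y14.00
G1 X0.00 Y0.00
M2 ; end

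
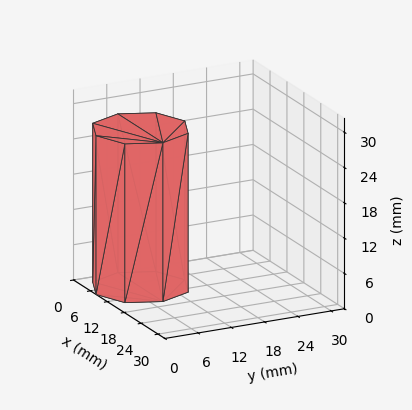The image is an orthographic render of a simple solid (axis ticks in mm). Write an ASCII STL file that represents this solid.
Reading the render: the shape is a regular 8-sided prism (a cylinder approximated with 8 flat sides), circumscribed radius ≈ 8 mm, height ≈ 27 mm (dimensions read to the nearest mm from the axis ticks). For the STL, each face is triangulated and given an outward normal.

solid part
  facet normal 0.0000 0.0000 -1.0000
    outer loop
      vertex 8.0 16.0 0.0
      vertex 13.7 13.7 0.0
      vertex 16.0 8.0 0.0
    endloop
  endfacet
  facet normal 0.0000 0.0000 -1.0000
    outer loop
      vertex 2.3 13.7 0.0
      vertex 8.0 16.0 0.0
      vertex 16.0 8.0 0.0
    endloop
  endfacet
  facet normal 0.0000 0.0000 -1.0000
    outer loop
      vertex 0.0 8.0 0.0
      vertex 2.3 13.7 0.0
      vertex 16.0 8.0 0.0
    endloop
  endfacet
  facet normal 0.0000 0.0000 -1.0000
    outer loop
      vertex 2.3 2.3 0.0
      vertex 0.0 8.0 0.0
      vertex 16.0 8.0 0.0
    endloop
  endfacet
  facet normal 0.0000 0.0000 -1.0000
    outer loop
      vertex 8.0 0.0 0.0
      vertex 2.3 2.3 0.0
      vertex 16.0 8.0 0.0
    endloop
  endfacet
  facet normal 0.0000 0.0000 -1.0000
    outer loop
      vertex 13.7 2.3 0.0
      vertex 8.0 0.0 0.0
      vertex 16.0 8.0 0.0
    endloop
  endfacet
  facet normal 0.0000 0.0000 1.0000
    outer loop
      vertex 16.0 8.0 27.0
      vertex 13.7 13.7 27.0
      vertex 8.0 16.0 27.0
    endloop
  endfacet
  facet normal 0.0000 0.0000 1.0000
    outer loop
      vertex 16.0 8.0 27.0
      vertex 8.0 16.0 27.0
      vertex 2.3 13.7 27.0
    endloop
  endfacet
  facet normal 0.0000 0.0000 1.0000
    outer loop
      vertex 16.0 8.0 27.0
      vertex 2.3 13.7 27.0
      vertex 0.0 8.0 27.0
    endloop
  endfacet
  facet normal 0.0000 0.0000 1.0000
    outer loop
      vertex 16.0 8.0 27.0
      vertex 0.0 8.0 27.0
      vertex 2.3 2.3 27.0
    endloop
  endfacet
  facet normal 0.0000 0.0000 1.0000
    outer loop
      vertex 16.0 8.0 27.0
      vertex 2.3 2.3 27.0
      vertex 8.0 0.0 27.0
    endloop
  endfacet
  facet normal 0.0000 0.0000 1.0000
    outer loop
      vertex 16.0 8.0 27.0
      vertex 8.0 0.0 27.0
      vertex 13.7 2.3 27.0
    endloop
  endfacet
  facet normal 0.9274 0.3742 0.0000
    outer loop
      vertex 16.0 8.0 0.0
      vertex 13.7 13.7 0.0
      vertex 13.7 13.7 27.0
    endloop
  endfacet
  facet normal 0.9274 0.3742 0.0000
    outer loop
      vertex 16.0 8.0 0.0
      vertex 13.7 13.7 27.0
      vertex 16.0 8.0 27.0
    endloop
  endfacet
  facet normal 0.3742 0.9274 0.0000
    outer loop
      vertex 13.7 13.7 0.0
      vertex 8.0 16.0 0.0
      vertex 8.0 16.0 27.0
    endloop
  endfacet
  facet normal 0.3742 0.9274 0.0000
    outer loop
      vertex 13.7 13.7 0.0
      vertex 8.0 16.0 27.0
      vertex 13.7 13.7 27.0
    endloop
  endfacet
  facet normal -0.3742 0.9274 0.0000
    outer loop
      vertex 8.0 16.0 0.0
      vertex 2.3 13.7 0.0
      vertex 2.3 13.7 27.0
    endloop
  endfacet
  facet normal -0.3742 0.9274 0.0000
    outer loop
      vertex 8.0 16.0 0.0
      vertex 2.3 13.7 27.0
      vertex 8.0 16.0 27.0
    endloop
  endfacet
  facet normal -0.9274 0.3742 0.0000
    outer loop
      vertex 2.3 13.7 0.0
      vertex 0.0 8.0 0.0
      vertex 0.0 8.0 27.0
    endloop
  endfacet
  facet normal -0.9274 0.3742 0.0000
    outer loop
      vertex 2.3 13.7 0.0
      vertex 0.0 8.0 27.0
      vertex 2.3 13.7 27.0
    endloop
  endfacet
  facet normal -0.9274 -0.3742 0.0000
    outer loop
      vertex 0.0 8.0 0.0
      vertex 2.3 2.3 0.0
      vertex 2.3 2.3 27.0
    endloop
  endfacet
  facet normal -0.9274 -0.3742 0.0000
    outer loop
      vertex 0.0 8.0 0.0
      vertex 2.3 2.3 27.0
      vertex 0.0 8.0 27.0
    endloop
  endfacet
  facet normal -0.3742 -0.9274 0.0000
    outer loop
      vertex 2.3 2.3 0.0
      vertex 8.0 0.0 0.0
      vertex 8.0 0.0 27.0
    endloop
  endfacet
  facet normal -0.3742 -0.9274 0.0000
    outer loop
      vertex 2.3 2.3 0.0
      vertex 8.0 0.0 27.0
      vertex 2.3 2.3 27.0
    endloop
  endfacet
  facet normal 0.3742 -0.9274 0.0000
    outer loop
      vertex 8.0 0.0 0.0
      vertex 13.7 2.3 0.0
      vertex 13.7 2.3 27.0
    endloop
  endfacet
  facet normal 0.3742 -0.9274 0.0000
    outer loop
      vertex 8.0 0.0 0.0
      vertex 13.7 2.3 27.0
      vertex 8.0 0.0 27.0
    endloop
  endfacet
  facet normal 0.9274 -0.3742 0.0000
    outer loop
      vertex 13.7 2.3 0.0
      vertex 16.0 8.0 0.0
      vertex 16.0 8.0 27.0
    endloop
  endfacet
  facet normal 0.9274 -0.3742 0.0000
    outer loop
      vertex 13.7 2.3 0.0
      vertex 16.0 8.0 27.0
      vertex 13.7 2.3 27.0
    endloop
  endfacet
endsolid part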